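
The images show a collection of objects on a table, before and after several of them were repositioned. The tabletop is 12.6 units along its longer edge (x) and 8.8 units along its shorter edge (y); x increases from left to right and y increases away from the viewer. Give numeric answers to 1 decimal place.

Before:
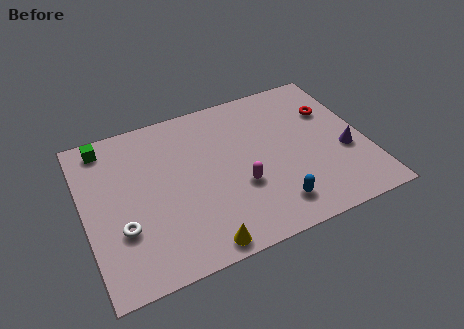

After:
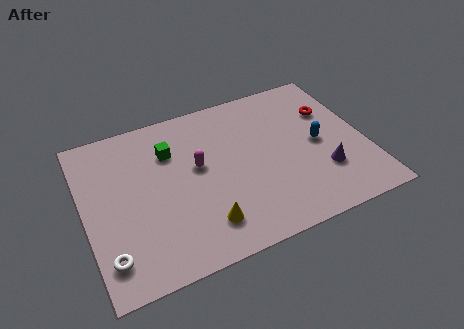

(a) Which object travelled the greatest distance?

the blue capsule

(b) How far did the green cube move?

3.1

The green cube was near (1.2, 7.7) before and (4.0, 6.3) after, so it travelled √(2.8² + 1.4²) ≈ 3.1 units.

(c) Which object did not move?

the red torus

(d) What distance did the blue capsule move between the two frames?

3.6

The blue capsule moved from about (8.1, 1.6) to (10.5, 4.3), a distance of √(2.4² + 2.7²) ≈ 3.6.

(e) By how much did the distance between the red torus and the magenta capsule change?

+1.0

The distance was about 5.3 in the first image and 6.3 in the second, so they moved 1.0 units further apart.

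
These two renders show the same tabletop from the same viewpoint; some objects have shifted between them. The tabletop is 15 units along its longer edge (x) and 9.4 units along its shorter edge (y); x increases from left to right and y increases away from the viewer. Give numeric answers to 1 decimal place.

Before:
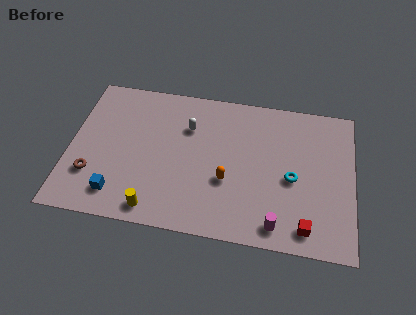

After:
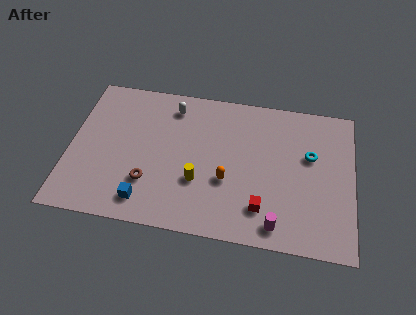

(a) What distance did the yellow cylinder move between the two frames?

3.0

From (4.7, 1.1) to (6.9, 3.2), the yellow cylinder covered √(2.2² + 2.1²) ≈ 3.0 units.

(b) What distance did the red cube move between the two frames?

2.4

The red cube was near (12.6, 1.3) before and (10.3, 2.1) after, so it travelled √(2.3² + 0.8²) ≈ 2.4 units.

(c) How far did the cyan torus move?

1.8

The cyan torus moved from about (11.8, 4.2) to (12.7, 5.8), a distance of √(0.9² + 1.6²) ≈ 1.8.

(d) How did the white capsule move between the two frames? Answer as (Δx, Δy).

(-0.9, 1.2)

The white capsule was at about (6.2, 6.6) and moved to about (5.3, 7.8).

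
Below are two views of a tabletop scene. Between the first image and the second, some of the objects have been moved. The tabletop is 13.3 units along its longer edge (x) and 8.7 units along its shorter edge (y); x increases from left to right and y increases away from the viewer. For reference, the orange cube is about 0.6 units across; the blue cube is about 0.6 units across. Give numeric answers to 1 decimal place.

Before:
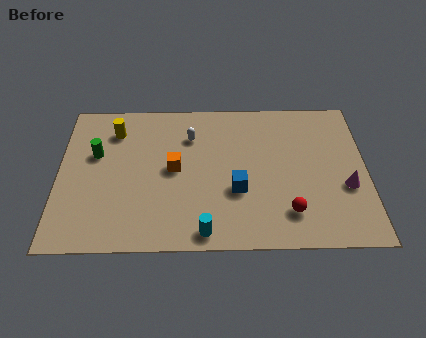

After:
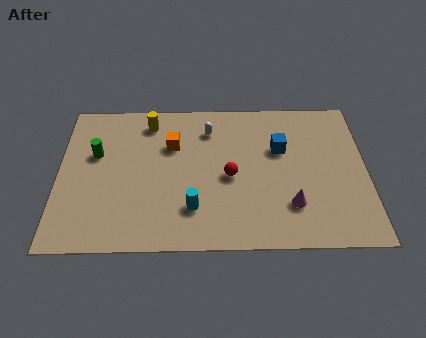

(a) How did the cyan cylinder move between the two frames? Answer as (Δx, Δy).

(-0.5, 1.3)

From the two frames, the cyan cylinder sits at roughly (6.3, 0.9) before and (5.8, 2.2) after.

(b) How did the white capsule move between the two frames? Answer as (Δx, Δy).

(0.8, 0.4)

The white capsule was at about (5.7, 6.4) and moved to about (6.5, 6.8).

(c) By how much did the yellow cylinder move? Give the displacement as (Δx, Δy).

(1.5, 0.5)

From the two frames, the yellow cylinder sits at roughly (2.4, 6.8) before and (3.9, 7.3) after.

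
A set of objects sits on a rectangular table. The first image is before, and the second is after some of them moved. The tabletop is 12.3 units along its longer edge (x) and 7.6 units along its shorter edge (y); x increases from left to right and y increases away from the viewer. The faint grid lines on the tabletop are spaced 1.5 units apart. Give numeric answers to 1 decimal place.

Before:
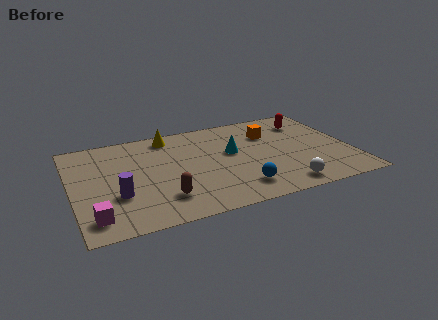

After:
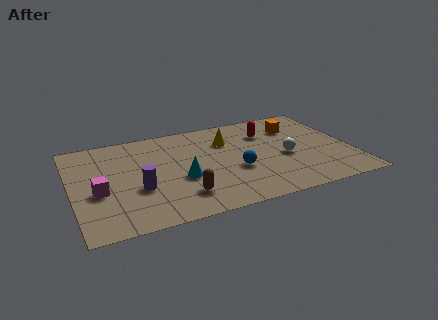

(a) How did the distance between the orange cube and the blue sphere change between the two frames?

-0.3

Before: roughly 4.3 units apart; after: 4.0. That's 0.3 units closer together.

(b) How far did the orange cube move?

1.2

The orange cube was near (8.9, 5.4) before and (10.1, 5.6) after, so it travelled √(1.2² + 0.2²) ≈ 1.2 units.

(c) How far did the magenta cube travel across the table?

1.8

The magenta cube moved from about (0.8, 1.3) to (1.1, 3.1), a distance of √(0.3² + 1.8²) ≈ 1.8.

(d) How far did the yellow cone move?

2.8

The yellow cone was near (4.5, 6.6) before and (7.0, 5.4) after, so it travelled √(2.5² + 1.2²) ≈ 2.8 units.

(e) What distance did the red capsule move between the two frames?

1.9

The red capsule was near (10.7, 5.9) before and (8.8, 5.5) after, so it travelled √(1.9² + 0.4²) ≈ 1.9 units.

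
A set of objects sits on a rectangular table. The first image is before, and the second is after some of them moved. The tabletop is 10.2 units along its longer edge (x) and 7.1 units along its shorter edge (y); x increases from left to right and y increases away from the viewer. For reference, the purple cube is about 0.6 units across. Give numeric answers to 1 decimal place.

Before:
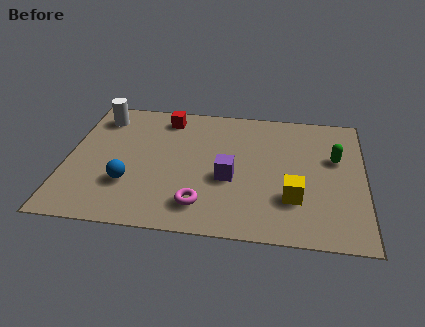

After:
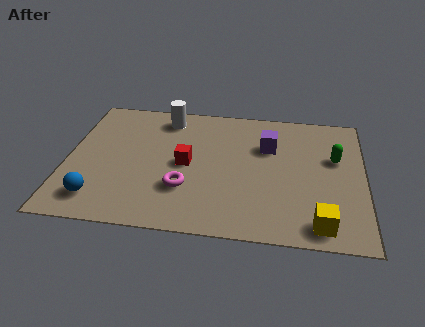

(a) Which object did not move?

the green capsule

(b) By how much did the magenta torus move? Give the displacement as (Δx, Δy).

(-0.6, 0.8)

The magenta torus started near (4.7, 1.4) and ended near (4.1, 2.2).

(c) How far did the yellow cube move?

1.5

From (7.8, 2.1) to (8.7, 0.9), the yellow cube covered √(0.9² + 1.2²) ≈ 1.5 units.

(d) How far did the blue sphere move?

1.3

The blue sphere moved from about (2.2, 2.2) to (1.2, 1.3), a distance of √(1.0² + 0.9²) ≈ 1.3.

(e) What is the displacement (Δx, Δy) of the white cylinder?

(2.3, 0.2)

The white cylinder was at about (1.0, 5.8) and moved to about (3.3, 6.0).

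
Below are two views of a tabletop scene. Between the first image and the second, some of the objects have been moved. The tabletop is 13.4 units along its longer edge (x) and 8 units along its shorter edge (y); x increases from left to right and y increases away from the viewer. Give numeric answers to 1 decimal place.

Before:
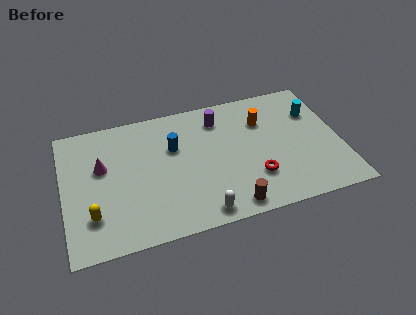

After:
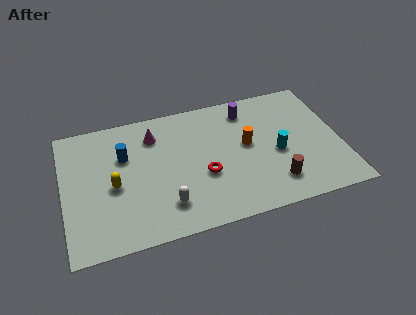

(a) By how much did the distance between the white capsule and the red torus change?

-0.7

Before: roughly 3.0 units apart; after: 2.3. That's 0.7 units closer together.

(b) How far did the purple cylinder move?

1.4

The purple cylinder moved from about (7.7, 6.4) to (9.1, 6.6), a distance of √(1.4² + 0.2²) ≈ 1.4.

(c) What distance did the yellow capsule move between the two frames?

1.9

From (1.3, 2.1) to (2.4, 3.6), the yellow capsule covered √(1.1² + 1.5²) ≈ 1.9 units.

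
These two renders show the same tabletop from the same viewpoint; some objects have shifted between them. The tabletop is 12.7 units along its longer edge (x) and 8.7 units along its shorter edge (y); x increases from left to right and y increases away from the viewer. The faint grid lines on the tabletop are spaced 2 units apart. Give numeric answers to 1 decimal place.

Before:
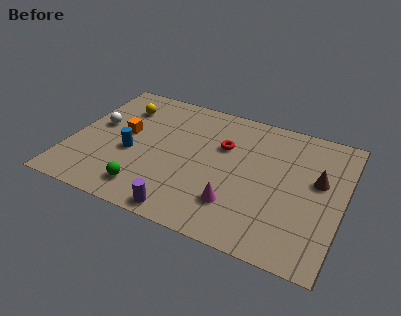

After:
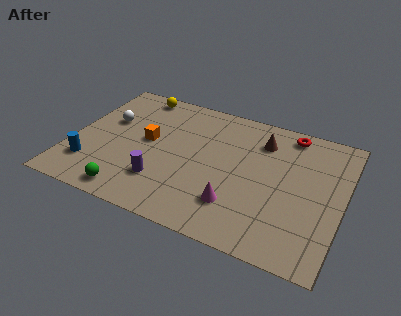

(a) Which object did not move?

the magenta cone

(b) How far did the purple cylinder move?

2.0

The purple cylinder was near (5.8, 0.8) before and (4.5, 2.3) after, so it travelled √(1.3² + 1.5²) ≈ 2.0 units.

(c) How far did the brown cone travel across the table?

3.2

The brown cone moved from about (11.5, 5.1) to (8.7, 6.7), a distance of √(2.8² + 1.6²) ≈ 3.2.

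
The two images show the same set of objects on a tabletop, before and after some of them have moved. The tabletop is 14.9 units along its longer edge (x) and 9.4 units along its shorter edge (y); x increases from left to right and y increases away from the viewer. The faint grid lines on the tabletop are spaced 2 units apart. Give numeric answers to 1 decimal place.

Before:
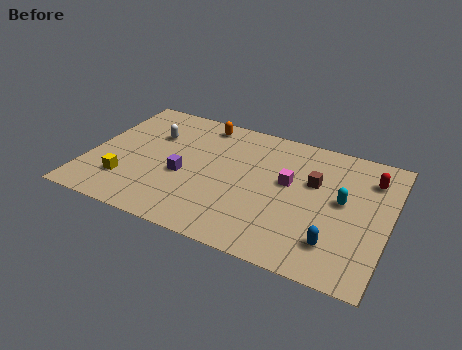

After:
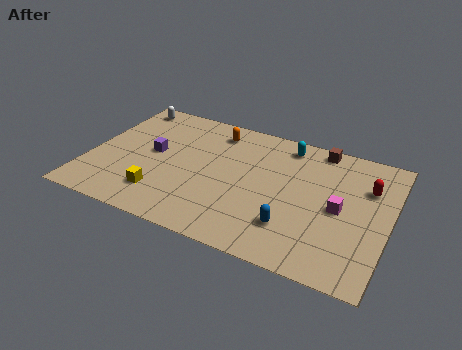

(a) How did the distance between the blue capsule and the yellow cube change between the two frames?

-3.9

Before: roughly 10.4 units apart; after: 6.5. That's 3.9 units closer together.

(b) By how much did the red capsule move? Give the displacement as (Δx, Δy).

(-0.1, -0.7)

The red capsule started near (13.8, 7.2) and ended near (13.7, 6.5).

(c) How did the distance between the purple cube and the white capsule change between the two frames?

+0.7

The distance was about 3.1 in the first image and 3.8 in the second, so they moved 0.7 units further apart.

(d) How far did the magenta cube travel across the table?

2.8

From (9.9, 5.4) to (12.5, 4.5), the magenta cube covered √(2.6² + 0.9²) ≈ 2.8 units.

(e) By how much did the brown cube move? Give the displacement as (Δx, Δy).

(0.0, 2.6)

The brown cube started near (11.1, 5.9) and ended near (11.1, 8.5).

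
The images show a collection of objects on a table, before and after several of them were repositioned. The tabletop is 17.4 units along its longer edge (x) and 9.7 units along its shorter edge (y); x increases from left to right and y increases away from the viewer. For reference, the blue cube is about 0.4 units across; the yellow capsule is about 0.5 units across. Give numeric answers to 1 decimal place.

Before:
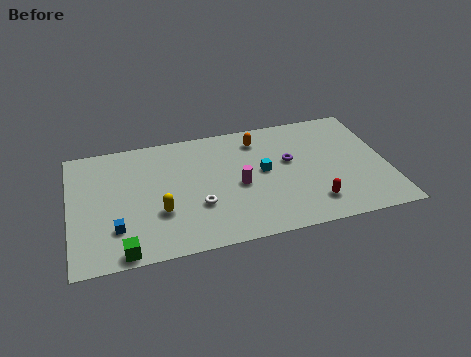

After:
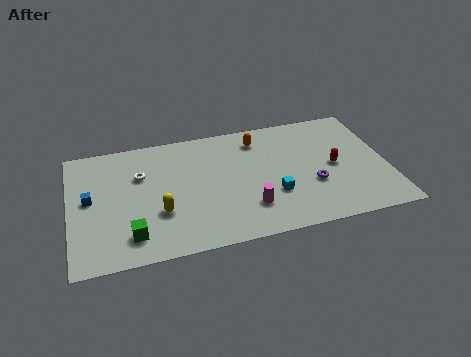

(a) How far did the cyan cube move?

2.0

The cyan cube was near (10.6, 5.2) before and (11.0, 3.2) after, so it travelled √(0.4² + 2.0²) ≈ 2.0 units.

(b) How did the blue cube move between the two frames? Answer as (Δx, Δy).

(-1.3, 2.6)

From the two frames, the blue cube sits at roughly (2.4, 2.6) before and (1.1, 5.2) after.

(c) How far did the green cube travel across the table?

1.2

The green cube moved from about (2.7, 0.8) to (3.2, 1.9), a distance of √(0.5² + 1.1²) ≈ 1.2.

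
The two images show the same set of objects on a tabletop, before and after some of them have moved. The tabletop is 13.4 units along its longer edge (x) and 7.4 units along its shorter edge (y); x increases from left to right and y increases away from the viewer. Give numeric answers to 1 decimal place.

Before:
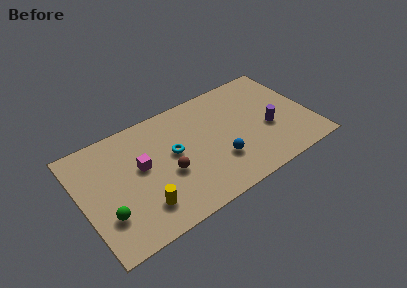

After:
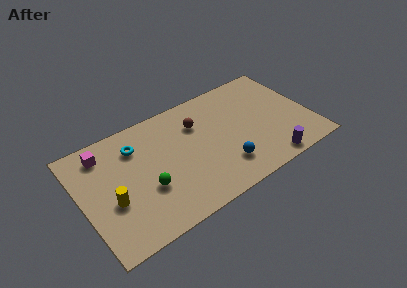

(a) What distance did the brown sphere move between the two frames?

3.1

The brown sphere moved from about (4.9, 3.0) to (7.0, 5.3), a distance of √(2.1² + 2.3²) ≈ 3.1.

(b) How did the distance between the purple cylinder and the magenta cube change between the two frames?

+2.9

They were about 7.5 units apart before and 10.4 after — 2.9 units further apart.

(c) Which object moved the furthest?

the brown sphere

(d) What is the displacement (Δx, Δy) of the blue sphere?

(0.2, -0.5)

From the two frames, the blue sphere sits at roughly (7.8, 2.3) before and (8.0, 1.8) after.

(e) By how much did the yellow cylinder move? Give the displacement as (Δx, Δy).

(-1.6, 1.2)

The yellow cylinder started near (3.2, 1.7) and ended near (1.6, 2.9).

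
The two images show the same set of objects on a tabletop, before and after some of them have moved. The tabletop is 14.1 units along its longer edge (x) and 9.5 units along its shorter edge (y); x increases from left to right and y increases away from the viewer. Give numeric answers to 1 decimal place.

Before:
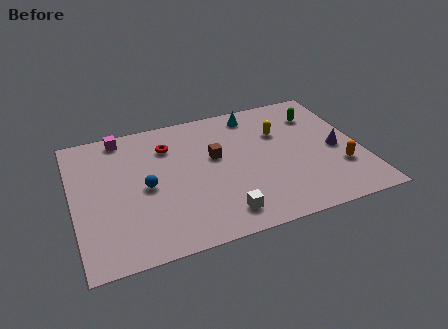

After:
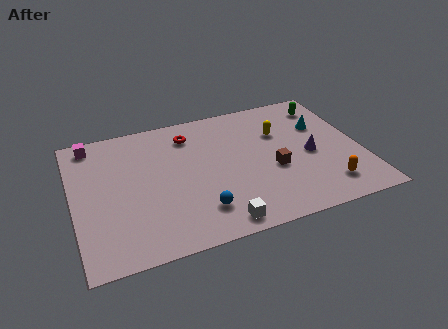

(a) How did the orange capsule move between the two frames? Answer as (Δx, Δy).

(-0.8, -1.1)

The orange capsule was at about (12.9, 2.9) and moved to about (12.1, 1.8).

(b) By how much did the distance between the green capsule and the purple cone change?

+0.7

They were about 3.0 units apart before and 3.7 after — 0.7 units further apart.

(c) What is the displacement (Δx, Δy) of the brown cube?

(2.7, -1.8)

The brown cube started near (7.0, 5.6) and ended near (9.7, 3.8).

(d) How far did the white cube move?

0.5

The white cube moved from about (6.9, 1.5) to (6.7, 1.0), a distance of √(0.2² + 0.5²) ≈ 0.5.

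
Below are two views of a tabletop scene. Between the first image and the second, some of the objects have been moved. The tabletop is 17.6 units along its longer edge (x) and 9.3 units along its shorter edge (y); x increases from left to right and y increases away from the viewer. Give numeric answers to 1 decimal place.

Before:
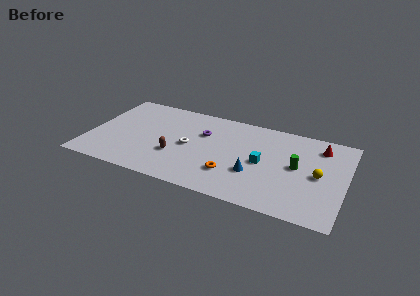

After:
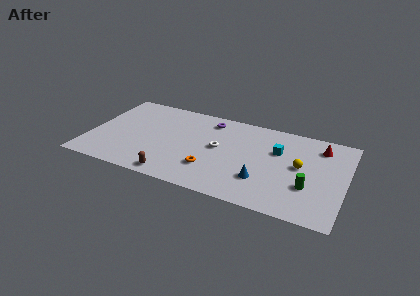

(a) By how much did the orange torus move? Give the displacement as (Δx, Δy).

(-1.4, 0.0)

The orange torus was at about (10.0, 2.6) and moved to about (8.6, 2.6).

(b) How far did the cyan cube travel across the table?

1.8

The cyan cube moved from about (12.0, 4.5) to (12.9, 6.1), a distance of √(0.9² + 1.6²) ≈ 1.8.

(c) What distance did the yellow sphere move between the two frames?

1.4

The yellow sphere moved from about (15.8, 4.5) to (14.5, 5.0), a distance of √(1.3² + 0.5²) ≈ 1.4.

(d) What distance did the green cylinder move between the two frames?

2.0

The green cylinder moved from about (14.3, 4.9) to (15.2, 3.1), a distance of √(0.9² + 1.8²) ≈ 2.0.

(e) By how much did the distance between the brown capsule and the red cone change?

+1.0

They were about 10.5 units apart before and 11.5 after — 1.0 units further apart.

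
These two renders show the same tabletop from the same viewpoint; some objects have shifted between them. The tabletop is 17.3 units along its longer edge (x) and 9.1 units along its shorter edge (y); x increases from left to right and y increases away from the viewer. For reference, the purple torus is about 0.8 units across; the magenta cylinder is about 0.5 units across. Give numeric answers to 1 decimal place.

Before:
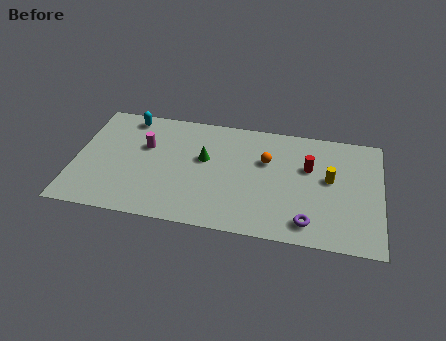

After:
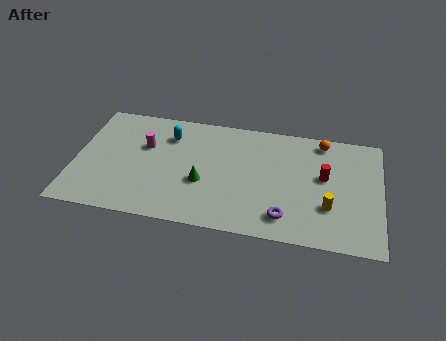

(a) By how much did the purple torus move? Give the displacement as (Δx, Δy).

(-1.3, 0.2)

From the two frames, the purple torus sits at roughly (13.3, 1.5) before and (12.0, 1.7) after.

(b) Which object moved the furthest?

the orange sphere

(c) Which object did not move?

the magenta cylinder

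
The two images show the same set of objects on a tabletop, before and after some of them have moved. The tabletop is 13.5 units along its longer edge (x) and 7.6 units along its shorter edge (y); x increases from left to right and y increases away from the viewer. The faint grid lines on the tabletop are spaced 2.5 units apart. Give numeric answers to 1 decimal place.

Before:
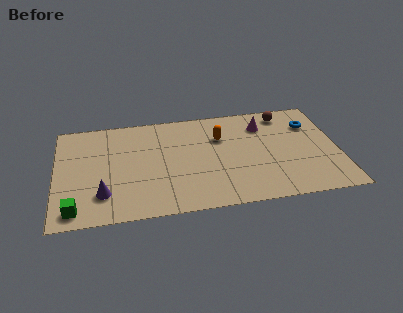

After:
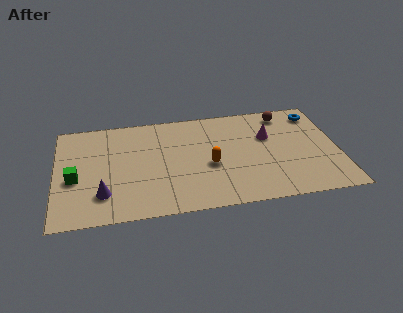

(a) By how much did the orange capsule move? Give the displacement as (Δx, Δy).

(-0.6, -2.0)

The orange capsule was at about (7.9, 5.2) and moved to about (7.3, 3.2).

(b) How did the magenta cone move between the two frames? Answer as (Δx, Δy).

(0.2, -0.9)

The magenta cone was at about (10.0, 5.8) and moved to about (10.2, 4.9).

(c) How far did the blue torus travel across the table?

0.9

From (12.3, 5.5) to (12.6, 6.3), the blue torus covered √(0.3² + 0.8²) ≈ 0.9 units.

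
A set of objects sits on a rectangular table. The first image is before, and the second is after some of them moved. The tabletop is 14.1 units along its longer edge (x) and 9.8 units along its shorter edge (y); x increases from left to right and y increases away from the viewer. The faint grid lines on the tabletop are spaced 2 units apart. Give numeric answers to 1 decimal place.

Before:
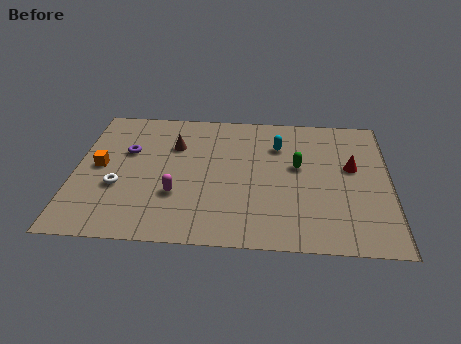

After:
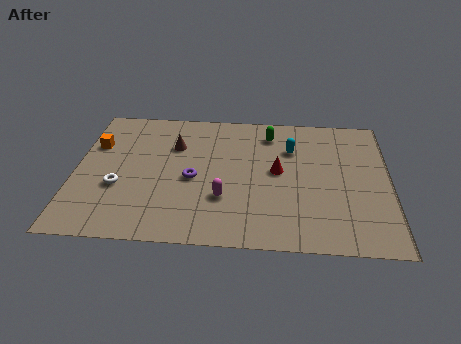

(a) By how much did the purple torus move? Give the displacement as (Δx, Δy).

(3.0, -1.8)

From the two frames, the purple torus sits at roughly (2.3, 6.2) before and (5.3, 4.4) after.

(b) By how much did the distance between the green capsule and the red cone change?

+0.4

Before: roughly 2.4 units apart; after: 2.8. That's 0.4 units further apart.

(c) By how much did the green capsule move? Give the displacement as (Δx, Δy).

(-1.3, 2.4)

From the two frames, the green capsule sits at roughly (10.0, 5.6) before and (8.7, 8.0) after.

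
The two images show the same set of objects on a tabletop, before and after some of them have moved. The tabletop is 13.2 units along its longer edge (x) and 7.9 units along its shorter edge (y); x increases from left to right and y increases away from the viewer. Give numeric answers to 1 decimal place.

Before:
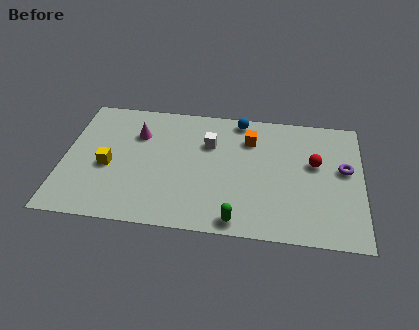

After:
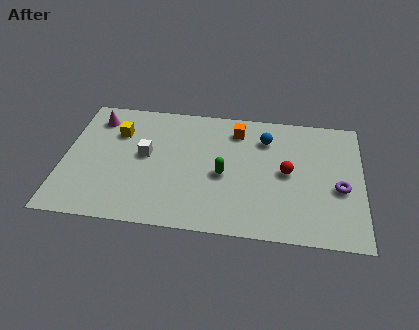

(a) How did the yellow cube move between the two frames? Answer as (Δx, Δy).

(0.3, 2.2)

From the two frames, the yellow cube sits at roughly (2.0, 3.4) before and (2.3, 5.6) after.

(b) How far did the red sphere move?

1.4

From (11.1, 4.7) to (9.9, 4.0), the red sphere covered √(1.2² + 0.7²) ≈ 1.4 units.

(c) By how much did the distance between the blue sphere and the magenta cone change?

+2.9

They were about 4.7 units apart before and 7.6 after — 2.9 units further apart.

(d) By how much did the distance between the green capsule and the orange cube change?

-2.2

Before: roughly 5.1 units apart; after: 2.9. That's 2.2 units closer together.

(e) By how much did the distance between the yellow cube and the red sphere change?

-1.4

Before: roughly 9.2 units apart; after: 7.8. That's 1.4 units closer together.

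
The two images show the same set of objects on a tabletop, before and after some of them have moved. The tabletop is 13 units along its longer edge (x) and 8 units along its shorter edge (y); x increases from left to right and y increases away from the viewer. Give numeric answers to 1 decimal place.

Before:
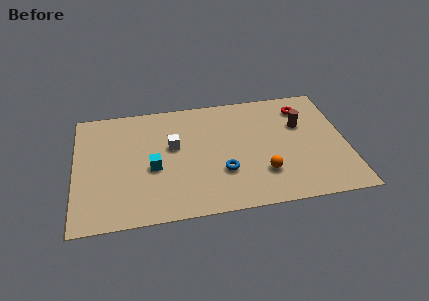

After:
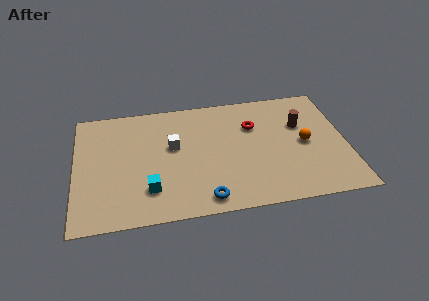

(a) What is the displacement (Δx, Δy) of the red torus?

(-2.5, -0.9)

The red torus was at about (11.1, 6.4) and moved to about (8.6, 5.5).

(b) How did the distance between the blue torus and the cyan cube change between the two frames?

-0.6

Before: roughly 3.4 units apart; after: 2.8. That's 0.6 units closer together.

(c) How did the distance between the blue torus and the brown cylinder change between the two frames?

+1.7

Before: roughly 4.7 units apart; after: 6.4. That's 1.7 units further apart.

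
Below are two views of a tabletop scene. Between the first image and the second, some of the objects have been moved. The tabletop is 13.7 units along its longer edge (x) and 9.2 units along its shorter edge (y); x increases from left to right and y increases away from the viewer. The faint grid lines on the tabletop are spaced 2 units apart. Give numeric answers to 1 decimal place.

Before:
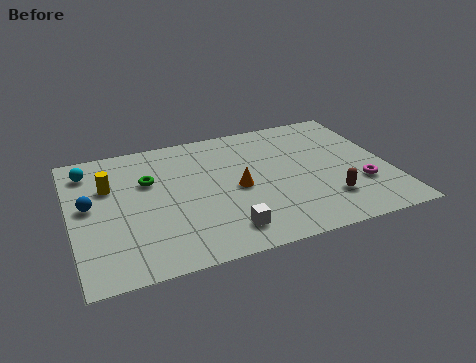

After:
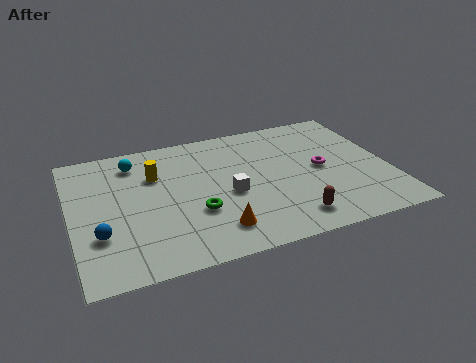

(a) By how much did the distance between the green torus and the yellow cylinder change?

+1.7

Before: roughly 1.7 units apart; after: 3.4. That's 1.7 units further apart.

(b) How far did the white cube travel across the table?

2.4

The white cube was near (6.3, 1.6) before and (6.7, 4.0) after, so it travelled √(0.4² + 2.4²) ≈ 2.4 units.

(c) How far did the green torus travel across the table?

3.3

The green torus moved from about (3.4, 6.0) to (5.2, 3.2), a distance of √(1.8² + 2.8²) ≈ 3.3.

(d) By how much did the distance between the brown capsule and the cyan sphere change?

-2.6

They were about 11.2 units apart before and 8.6 after — 2.6 units closer together.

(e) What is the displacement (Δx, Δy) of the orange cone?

(-1.2, -2.5)

From the two frames, the orange cone sits at roughly (7.1, 4.3) before and (5.9, 1.8) after.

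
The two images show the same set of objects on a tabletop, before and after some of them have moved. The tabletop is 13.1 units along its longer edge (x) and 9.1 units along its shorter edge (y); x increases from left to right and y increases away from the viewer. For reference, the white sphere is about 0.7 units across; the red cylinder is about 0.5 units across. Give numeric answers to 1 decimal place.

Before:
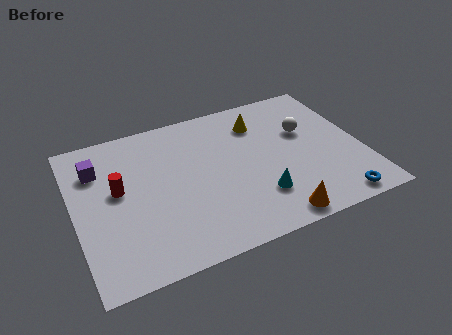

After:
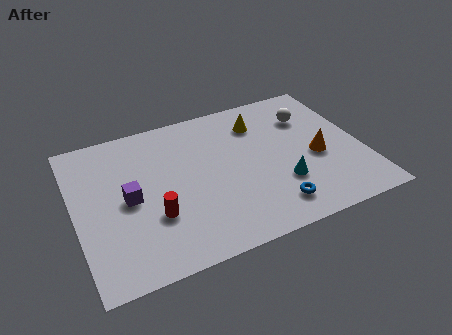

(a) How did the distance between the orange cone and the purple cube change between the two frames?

-0.8

They were about 9.4 units apart before and 8.6 after — 0.8 units closer together.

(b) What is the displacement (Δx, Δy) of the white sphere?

(0.3, 0.9)

The white sphere started near (10.7, 5.7) and ended near (11.0, 6.6).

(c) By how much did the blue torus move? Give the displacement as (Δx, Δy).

(-2.8, 0.7)

The blue torus started near (11.4, 0.9) and ended near (8.6, 1.6).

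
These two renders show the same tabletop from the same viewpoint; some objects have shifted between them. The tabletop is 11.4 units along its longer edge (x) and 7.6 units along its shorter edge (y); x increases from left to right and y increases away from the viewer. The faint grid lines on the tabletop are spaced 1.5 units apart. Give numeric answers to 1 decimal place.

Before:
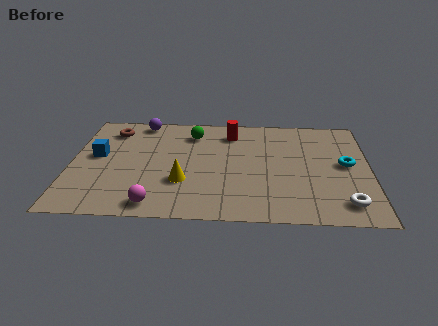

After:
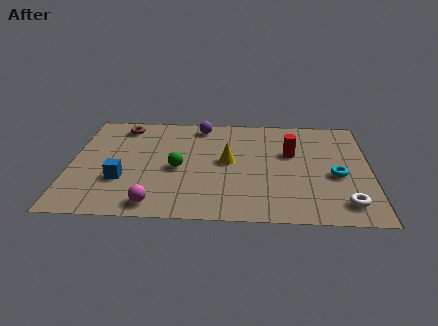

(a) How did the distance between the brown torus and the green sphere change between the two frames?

+0.6

They were about 3.1 units apart before and 3.7 after — 0.6 units further apart.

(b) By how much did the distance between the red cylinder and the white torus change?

-2.5

The distance was about 6.4 in the first image and 3.9 in the second, so they moved 2.5 units closer together.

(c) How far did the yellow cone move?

2.3

The yellow cone moved from about (4.3, 2.5) to (6.0, 4.0), a distance of √(1.7² + 1.5²) ≈ 2.3.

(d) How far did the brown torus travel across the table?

0.5

The brown torus moved from about (1.5, 6.1) to (1.9, 6.4), a distance of √(0.4² + 0.3²) ≈ 0.5.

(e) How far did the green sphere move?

2.6

From (4.6, 6.0) to (4.1, 3.4), the green sphere covered √(0.5² + 2.6²) ≈ 2.6 units.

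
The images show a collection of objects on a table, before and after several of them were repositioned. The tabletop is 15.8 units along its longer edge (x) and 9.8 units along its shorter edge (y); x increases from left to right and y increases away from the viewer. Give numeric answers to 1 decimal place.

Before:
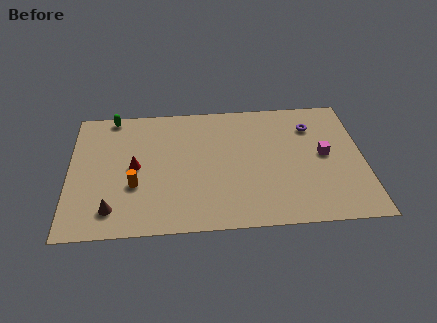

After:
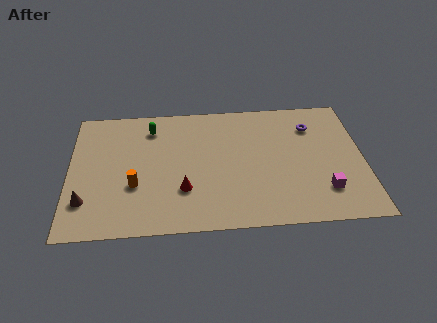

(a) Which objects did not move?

the orange cylinder and the purple torus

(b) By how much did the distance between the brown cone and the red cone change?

+1.9

The distance was about 3.3 in the first image and 5.2 in the second, so they moved 1.9 units further apart.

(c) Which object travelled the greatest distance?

the red cone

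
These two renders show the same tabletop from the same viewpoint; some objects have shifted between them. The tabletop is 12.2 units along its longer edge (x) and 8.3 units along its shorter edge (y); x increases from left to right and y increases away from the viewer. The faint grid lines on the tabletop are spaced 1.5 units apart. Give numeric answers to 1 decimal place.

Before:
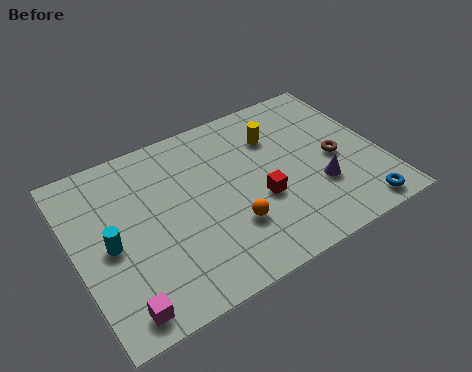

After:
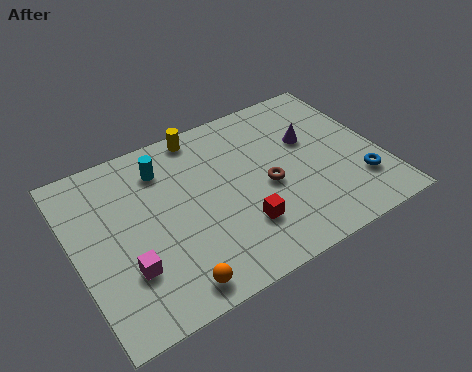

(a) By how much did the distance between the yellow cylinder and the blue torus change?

+2.0

The distance was about 5.7 in the first image and 7.7 in the second, so they moved 2.0 units further apart.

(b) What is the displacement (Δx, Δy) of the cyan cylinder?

(2.5, 2.6)

The cyan cylinder was at about (1.3, 3.9) and moved to about (3.8, 6.5).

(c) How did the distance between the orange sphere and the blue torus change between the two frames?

+2.7

They were about 5.2 units apart before and 7.9 after — 2.7 units further apart.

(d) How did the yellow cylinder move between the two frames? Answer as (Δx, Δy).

(-2.8, 1.5)

From the two frames, the yellow cylinder sits at roughly (8.3, 6.0) before and (5.5, 7.5) after.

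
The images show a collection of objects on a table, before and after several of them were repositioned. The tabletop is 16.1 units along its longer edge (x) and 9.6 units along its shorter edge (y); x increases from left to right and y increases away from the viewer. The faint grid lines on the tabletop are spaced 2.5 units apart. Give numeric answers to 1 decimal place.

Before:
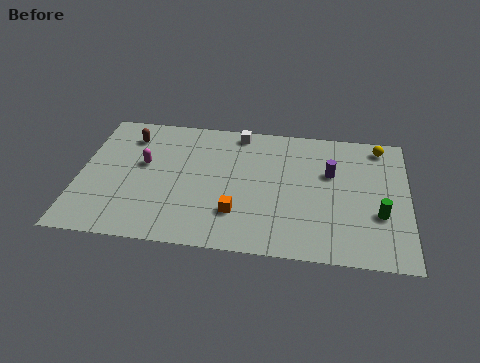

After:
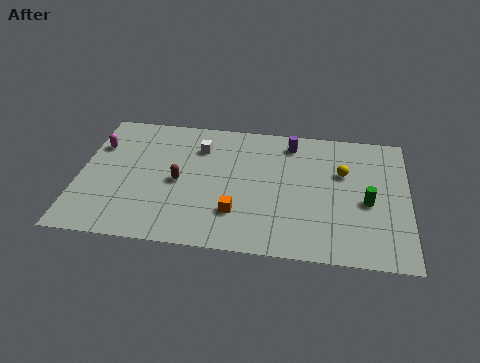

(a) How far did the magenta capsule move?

2.5

From (3.1, 5.6) to (0.8, 6.7), the magenta capsule covered √(2.3² + 1.1²) ≈ 2.5 units.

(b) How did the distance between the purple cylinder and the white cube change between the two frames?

-0.6

Before: roughly 5.2 units apart; after: 4.6. That's 0.6 units closer together.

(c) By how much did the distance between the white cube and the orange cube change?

-1.0

The distance was about 6.0 in the first image and 5.0 in the second, so they moved 1.0 units closer together.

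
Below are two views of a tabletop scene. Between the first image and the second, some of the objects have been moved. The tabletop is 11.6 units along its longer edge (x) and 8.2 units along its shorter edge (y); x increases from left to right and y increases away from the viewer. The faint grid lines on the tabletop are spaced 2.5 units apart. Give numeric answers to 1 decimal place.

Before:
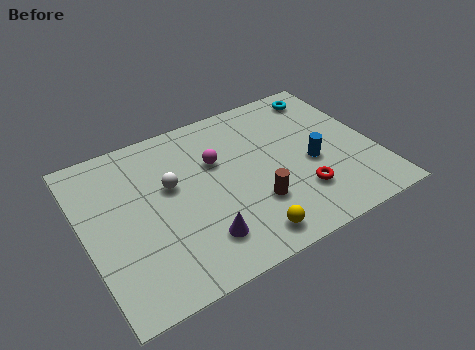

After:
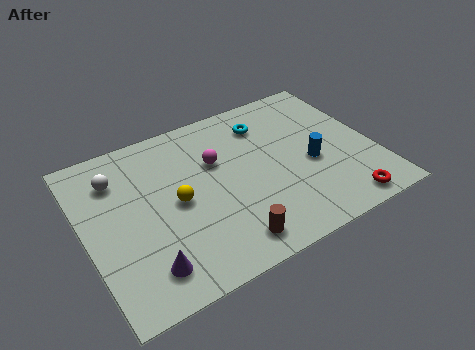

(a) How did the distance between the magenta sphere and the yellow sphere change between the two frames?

-2.0

They were about 4.2 units apart before and 2.2 after — 2.0 units closer together.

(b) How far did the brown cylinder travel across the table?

1.8

From (6.5, 2.5) to (5.2, 1.2), the brown cylinder covered √(1.3² + 1.3²) ≈ 1.8 units.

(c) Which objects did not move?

the blue cylinder and the magenta sphere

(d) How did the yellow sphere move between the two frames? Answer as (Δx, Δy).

(-2.3, 2.9)

The yellow sphere started near (5.9, 1.1) and ended near (3.6, 4.0).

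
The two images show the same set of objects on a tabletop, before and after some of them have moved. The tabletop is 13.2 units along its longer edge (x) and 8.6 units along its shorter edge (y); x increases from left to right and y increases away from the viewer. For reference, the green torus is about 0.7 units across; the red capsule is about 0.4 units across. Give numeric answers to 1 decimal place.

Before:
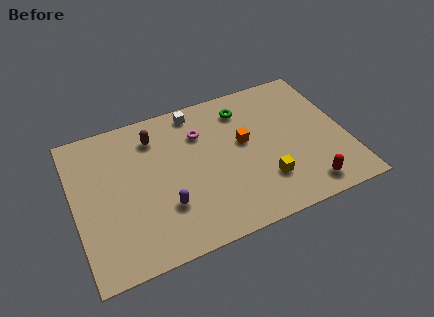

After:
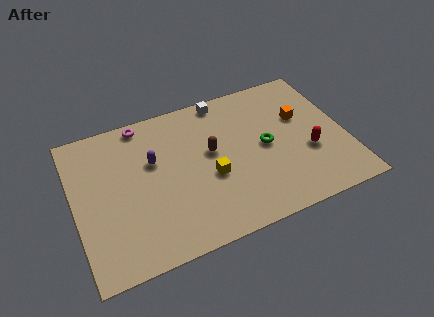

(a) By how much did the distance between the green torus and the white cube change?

+1.5

Before: roughly 2.4 units apart; after: 3.9. That's 1.5 units further apart.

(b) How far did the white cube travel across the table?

1.4

The white cube moved from about (6.2, 7.6) to (7.6, 7.8), a distance of √(1.4² + 0.2²) ≈ 1.4.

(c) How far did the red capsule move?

2.0

The red capsule was near (10.9, 1.2) before and (11.3, 3.2) after, so it travelled √(0.4² + 2.0²) ≈ 2.0 units.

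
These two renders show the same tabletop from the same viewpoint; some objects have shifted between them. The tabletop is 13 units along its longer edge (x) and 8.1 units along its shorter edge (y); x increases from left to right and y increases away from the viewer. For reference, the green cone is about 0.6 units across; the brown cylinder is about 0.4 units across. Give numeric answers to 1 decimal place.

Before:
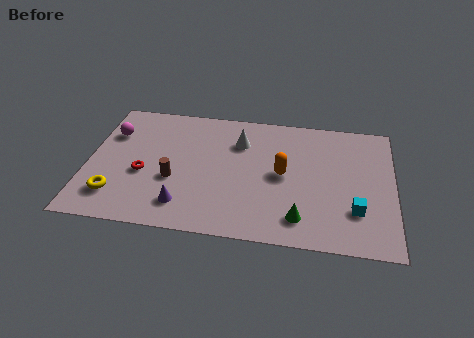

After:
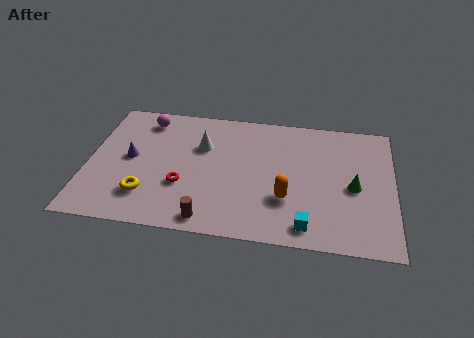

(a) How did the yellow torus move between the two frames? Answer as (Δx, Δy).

(1.3, 0.2)

The yellow torus started near (1.3, 1.8) and ended near (2.6, 2.0).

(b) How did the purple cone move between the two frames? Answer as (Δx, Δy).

(-2.4, 2.6)

From the two frames, the purple cone sits at roughly (4.2, 1.6) before and (1.8, 4.2) after.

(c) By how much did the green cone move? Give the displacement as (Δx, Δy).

(2.2, 2.2)

From the two frames, the green cone sits at roughly (9.1, 1.5) before and (11.3, 3.7) after.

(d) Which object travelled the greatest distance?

the purple cone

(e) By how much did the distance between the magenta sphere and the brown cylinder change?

+2.8

They were about 3.8 units apart before and 6.6 after — 2.8 units further apart.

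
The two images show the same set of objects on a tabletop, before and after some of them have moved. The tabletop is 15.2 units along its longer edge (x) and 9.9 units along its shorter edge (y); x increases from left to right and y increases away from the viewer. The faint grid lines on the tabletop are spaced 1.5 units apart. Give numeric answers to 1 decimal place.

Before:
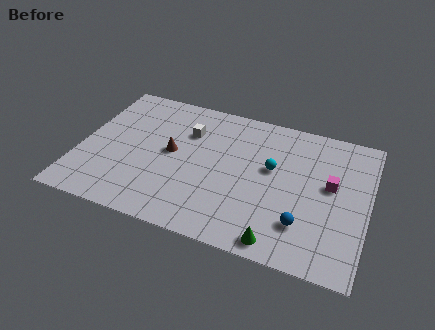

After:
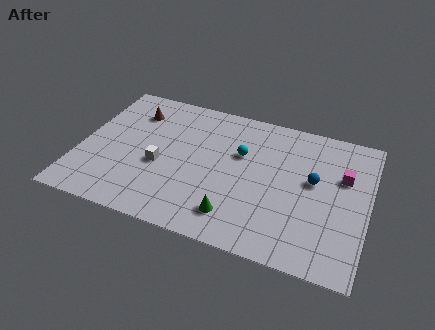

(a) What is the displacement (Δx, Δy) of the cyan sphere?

(-1.7, 0.5)

From the two frames, the cyan sphere sits at roughly (10.1, 5.8) before and (8.4, 6.3) after.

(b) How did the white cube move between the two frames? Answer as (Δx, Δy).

(-1.2, -2.9)

The white cube was at about (5.5, 7.0) and moved to about (4.3, 4.1).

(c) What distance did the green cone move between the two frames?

2.6

The green cone was near (10.9, 1.0) before and (8.5, 1.9) after, so it travelled √(2.4² + 0.9²) ≈ 2.6 units.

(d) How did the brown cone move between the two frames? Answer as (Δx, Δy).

(-2.3, 2.4)

The brown cone was at about (4.8, 5.2) and moved to about (2.5, 7.6).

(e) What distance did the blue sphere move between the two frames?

3.1

The blue sphere moved from about (12.0, 2.5) to (12.3, 5.6), a distance of √(0.3² + 3.1²) ≈ 3.1.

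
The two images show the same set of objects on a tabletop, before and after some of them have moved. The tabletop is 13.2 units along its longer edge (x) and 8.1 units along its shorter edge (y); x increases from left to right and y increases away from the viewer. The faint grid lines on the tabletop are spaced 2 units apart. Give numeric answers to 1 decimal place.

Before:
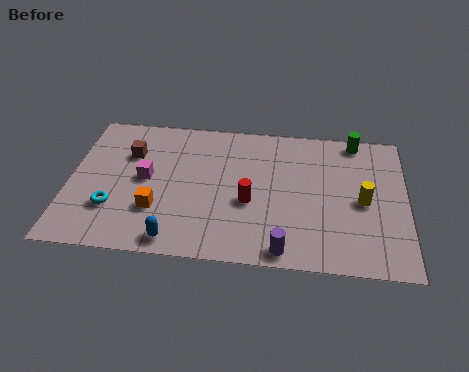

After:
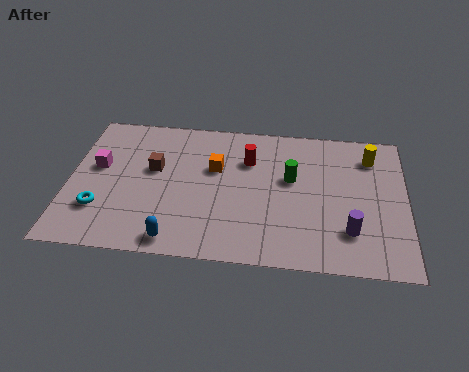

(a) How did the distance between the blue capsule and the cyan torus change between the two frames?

+0.4

Before: roughly 2.9 units apart; after: 3.3. That's 0.4 units further apart.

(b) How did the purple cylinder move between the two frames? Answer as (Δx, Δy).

(2.5, 1.3)

The purple cylinder started near (8.5, 0.8) and ended near (11.0, 2.1).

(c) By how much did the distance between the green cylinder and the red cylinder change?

-3.8

Before: roughly 5.7 units apart; after: 1.9. That's 3.8 units closer together.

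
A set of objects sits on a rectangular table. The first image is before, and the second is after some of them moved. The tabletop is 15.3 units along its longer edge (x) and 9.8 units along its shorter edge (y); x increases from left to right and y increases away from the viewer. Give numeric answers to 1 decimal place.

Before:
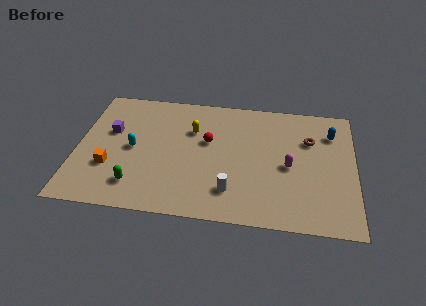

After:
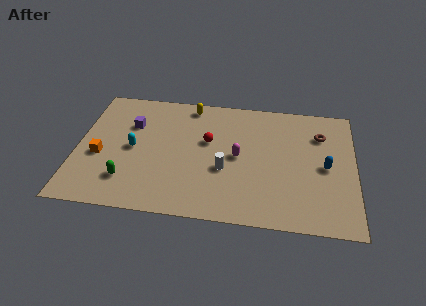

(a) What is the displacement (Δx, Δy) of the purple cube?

(1.1, 0.7)

The purple cube started near (1.8, 6.0) and ended near (2.9, 6.7).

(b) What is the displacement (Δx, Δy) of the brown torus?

(0.6, 0.5)

The brown torus started near (12.8, 6.7) and ended near (13.4, 7.2).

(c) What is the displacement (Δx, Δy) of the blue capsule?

(-0.3, -2.7)

The blue capsule was at about (14.0, 7.4) and moved to about (13.7, 4.7).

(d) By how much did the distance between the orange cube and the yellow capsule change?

+1.1

Before: roughly 5.6 units apart; after: 6.7. That's 1.1 units further apart.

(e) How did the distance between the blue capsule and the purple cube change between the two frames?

-1.3

The distance was about 12.3 in the first image and 11.0 in the second, so they moved 1.3 units closer together.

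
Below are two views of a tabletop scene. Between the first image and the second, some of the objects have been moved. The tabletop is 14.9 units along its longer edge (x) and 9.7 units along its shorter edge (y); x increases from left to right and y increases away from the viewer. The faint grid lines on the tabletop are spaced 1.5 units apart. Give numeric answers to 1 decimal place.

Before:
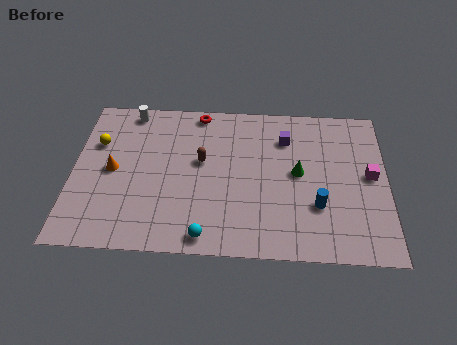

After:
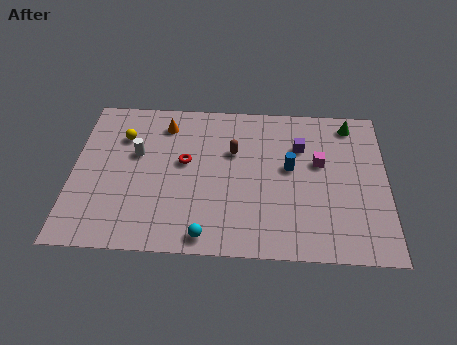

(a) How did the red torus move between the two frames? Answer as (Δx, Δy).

(-0.6, -3.3)

From the two frames, the red torus sits at roughly (5.9, 8.8) before and (5.3, 5.5) after.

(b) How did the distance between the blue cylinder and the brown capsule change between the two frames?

-3.2

Before: roughly 6.0 units apart; after: 2.8. That's 3.2 units closer together.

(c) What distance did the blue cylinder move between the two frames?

2.6

From (11.6, 3.1) to (10.3, 5.4), the blue cylinder covered √(1.3² + 2.3²) ≈ 2.6 units.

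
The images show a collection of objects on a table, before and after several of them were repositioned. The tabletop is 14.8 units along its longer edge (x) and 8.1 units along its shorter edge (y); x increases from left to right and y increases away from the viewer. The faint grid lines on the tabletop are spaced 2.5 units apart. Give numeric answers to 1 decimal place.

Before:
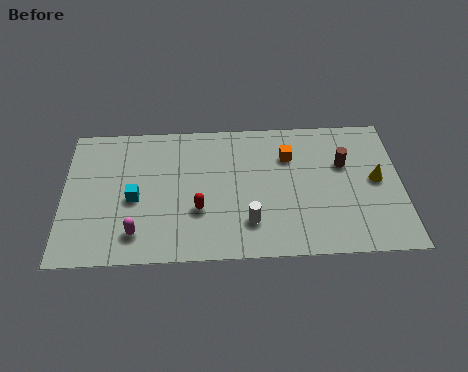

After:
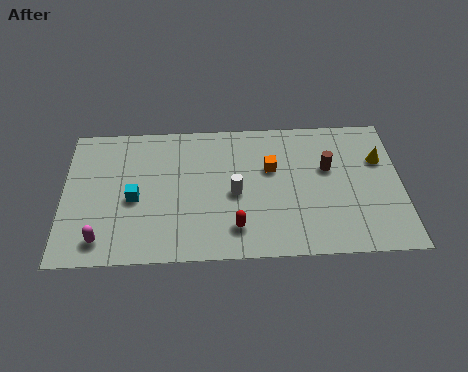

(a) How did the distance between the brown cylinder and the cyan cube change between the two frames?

-0.7

They were about 9.3 units apart before and 8.6 after — 0.7 units closer together.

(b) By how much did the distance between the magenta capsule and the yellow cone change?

+2.1

They were about 10.8 units apart before and 12.9 after — 2.1 units further apart.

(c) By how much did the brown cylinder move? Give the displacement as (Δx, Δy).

(-0.7, -0.2)

The brown cylinder was at about (12.3, 5.2) and moved to about (11.6, 5.0).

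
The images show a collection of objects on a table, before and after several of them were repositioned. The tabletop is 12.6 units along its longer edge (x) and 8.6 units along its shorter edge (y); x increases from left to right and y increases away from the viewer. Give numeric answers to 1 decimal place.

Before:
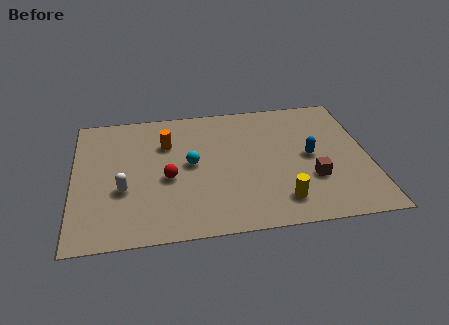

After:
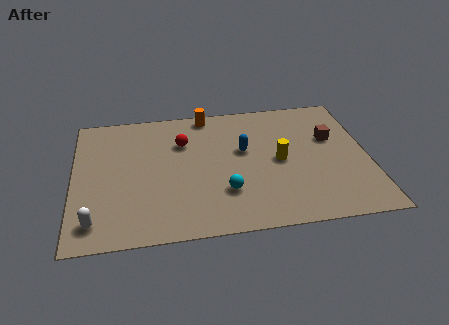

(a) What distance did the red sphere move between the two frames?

2.4

From (4.0, 3.7) to (4.7, 6.0), the red sphere covered √(0.7² + 2.3²) ≈ 2.4 units.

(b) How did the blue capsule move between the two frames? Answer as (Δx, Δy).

(-2.8, 0.8)

The blue capsule was at about (10.1, 4.3) and moved to about (7.3, 5.1).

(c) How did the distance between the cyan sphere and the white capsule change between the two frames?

+2.4

The distance was about 3.2 in the first image and 5.6 in the second, so they moved 2.4 units further apart.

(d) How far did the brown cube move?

2.8

The brown cube was near (10.1, 2.8) before and (11.1, 5.4) after, so it travelled √(1.0² + 2.6²) ≈ 2.8 units.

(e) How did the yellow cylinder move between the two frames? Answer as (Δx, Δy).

(0.1, 2.6)

The yellow cylinder was at about (8.7, 1.6) and moved to about (8.8, 4.2).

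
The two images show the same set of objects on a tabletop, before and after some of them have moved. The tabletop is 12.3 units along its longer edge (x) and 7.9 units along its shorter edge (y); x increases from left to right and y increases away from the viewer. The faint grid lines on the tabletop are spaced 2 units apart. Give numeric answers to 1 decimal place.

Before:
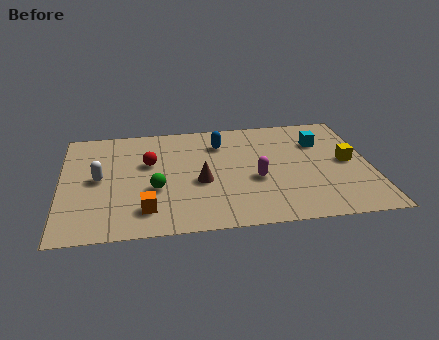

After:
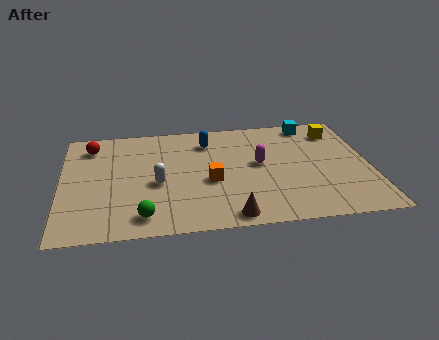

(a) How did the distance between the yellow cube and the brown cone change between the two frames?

+1.2

Before: roughly 5.9 units apart; after: 7.1. That's 1.2 units further apart.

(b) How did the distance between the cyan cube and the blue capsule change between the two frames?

+0.3

Before: roughly 4.0 units apart; after: 4.3. That's 0.3 units further apart.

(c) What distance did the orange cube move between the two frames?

3.1

The orange cube moved from about (3.3, 1.6) to (5.9, 3.3), a distance of √(2.6² + 1.7²) ≈ 3.1.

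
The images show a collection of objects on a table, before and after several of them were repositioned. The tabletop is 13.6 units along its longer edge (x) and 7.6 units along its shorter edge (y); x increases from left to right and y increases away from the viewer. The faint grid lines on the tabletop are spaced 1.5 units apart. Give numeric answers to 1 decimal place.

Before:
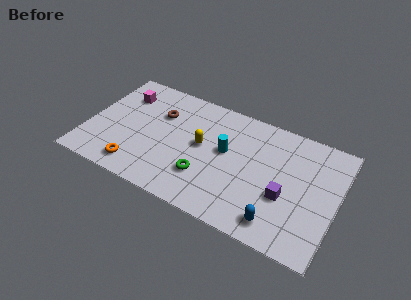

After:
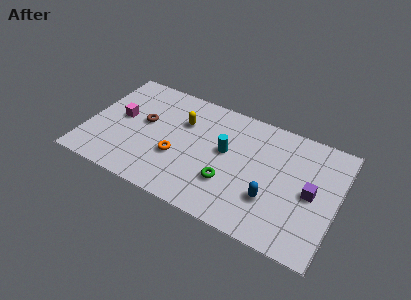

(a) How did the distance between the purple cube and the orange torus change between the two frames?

-0.8

Before: roughly 8.1 units apart; after: 7.3. That's 0.8 units closer together.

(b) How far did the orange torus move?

2.6

The orange torus moved from about (3.0, 1.2) to (5.0, 2.8), a distance of √(2.0² + 1.6²) ≈ 2.6.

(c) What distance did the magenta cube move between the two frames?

1.6

The magenta cube moved from about (1.6, 5.7) to (1.7, 4.1), a distance of √(0.1² + 1.6²) ≈ 1.6.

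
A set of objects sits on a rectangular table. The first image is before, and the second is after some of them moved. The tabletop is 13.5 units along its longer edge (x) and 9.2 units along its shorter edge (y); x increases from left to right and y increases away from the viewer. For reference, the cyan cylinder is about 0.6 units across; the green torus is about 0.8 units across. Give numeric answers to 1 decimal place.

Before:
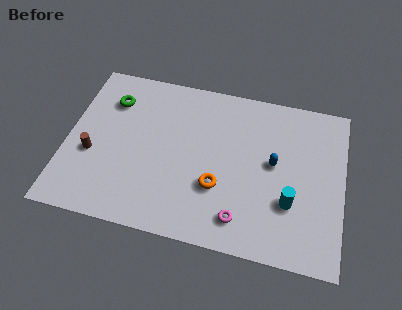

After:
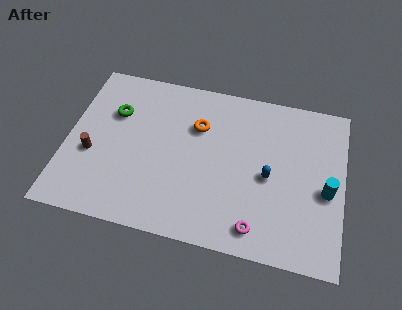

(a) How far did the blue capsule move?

0.8

The blue capsule moved from about (10.1, 5.0) to (9.9, 4.2), a distance of √(0.2² + 0.8²) ≈ 0.8.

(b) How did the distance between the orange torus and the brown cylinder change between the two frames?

-0.5

They were about 6.2 units apart before and 5.7 after — 0.5 units closer together.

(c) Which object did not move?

the brown cylinder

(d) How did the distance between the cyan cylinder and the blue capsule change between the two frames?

+0.6

They were about 2.2 units apart before and 2.8 after — 0.6 units further apart.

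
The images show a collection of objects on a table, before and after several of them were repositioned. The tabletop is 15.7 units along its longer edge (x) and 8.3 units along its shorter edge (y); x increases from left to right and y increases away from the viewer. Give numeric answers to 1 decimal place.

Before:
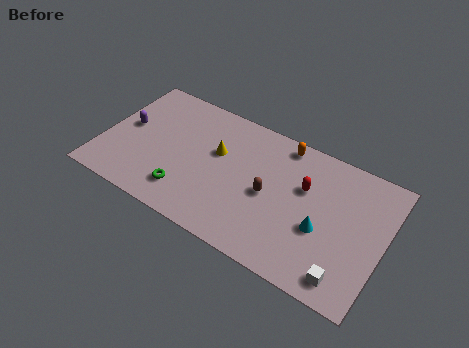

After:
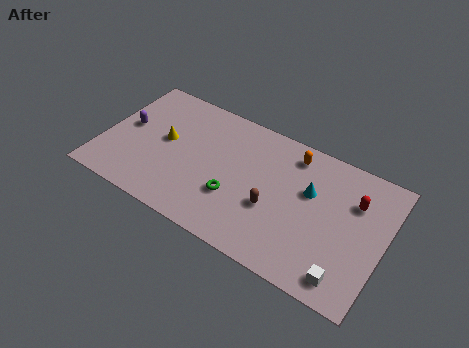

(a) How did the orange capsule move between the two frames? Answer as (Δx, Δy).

(0.6, -0.4)

The orange capsule was at about (9.7, 7.4) and moved to about (10.3, 7.0).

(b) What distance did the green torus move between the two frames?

2.8

The green torus was near (5.0, 1.8) before and (7.6, 2.8) after, so it travelled √(2.6² + 1.0²) ≈ 2.8 units.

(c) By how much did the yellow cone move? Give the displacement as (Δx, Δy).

(-2.9, -0.6)

The yellow cone started near (6.3, 5.1) and ended near (3.4, 4.5).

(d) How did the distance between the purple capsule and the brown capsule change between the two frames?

+0.4

The distance was about 8.2 in the first image and 8.6 in the second, so they moved 0.4 units further apart.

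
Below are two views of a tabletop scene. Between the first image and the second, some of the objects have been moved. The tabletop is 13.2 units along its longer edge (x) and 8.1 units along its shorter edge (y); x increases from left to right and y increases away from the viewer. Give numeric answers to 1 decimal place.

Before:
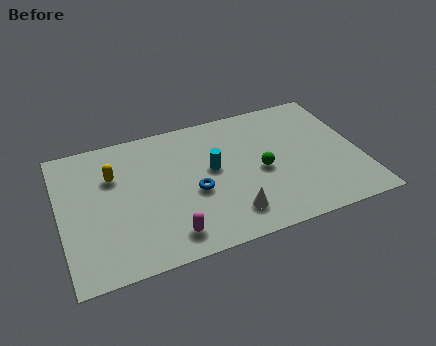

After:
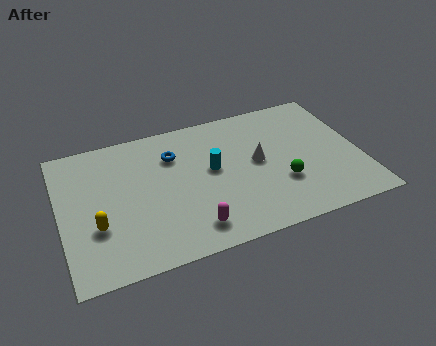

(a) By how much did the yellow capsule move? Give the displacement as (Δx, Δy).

(-0.9, -2.7)

The yellow capsule was at about (2.4, 5.5) and moved to about (1.5, 2.8).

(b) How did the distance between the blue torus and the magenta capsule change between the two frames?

+2.0

The distance was about 2.5 in the first image and 4.5 in the second, so they moved 2.0 units further apart.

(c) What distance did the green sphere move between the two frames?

1.3

The green sphere was near (8.8, 3.7) before and (9.6, 2.7) after, so it travelled √(0.8² + 1.0²) ≈ 1.3 units.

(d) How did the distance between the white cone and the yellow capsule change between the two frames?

+1.2

The distance was about 6.2 in the first image and 7.4 in the second, so they moved 1.2 units further apart.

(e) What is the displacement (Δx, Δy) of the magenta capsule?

(1.0, 0.1)

From the two frames, the magenta capsule sits at roughly (4.5, 1.3) before and (5.5, 1.4) after.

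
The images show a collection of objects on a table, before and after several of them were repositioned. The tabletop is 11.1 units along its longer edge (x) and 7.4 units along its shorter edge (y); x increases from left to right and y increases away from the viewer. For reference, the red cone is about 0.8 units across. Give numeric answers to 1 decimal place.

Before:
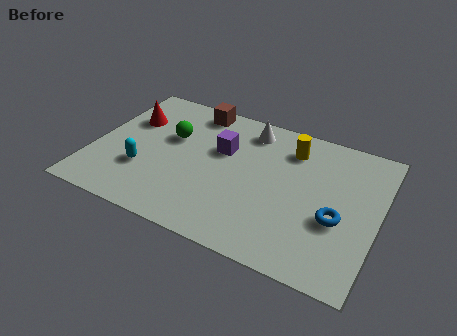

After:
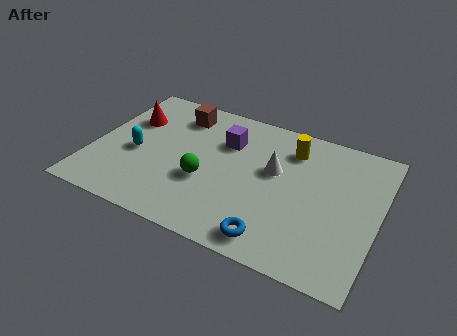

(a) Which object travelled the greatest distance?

the blue torus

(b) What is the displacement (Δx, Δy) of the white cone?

(1.2, -1.8)

From the two frames, the white cone sits at roughly (5.8, 6.2) before and (7.0, 4.4) after.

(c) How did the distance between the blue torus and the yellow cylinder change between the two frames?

+1.2

They were about 3.6 units apart before and 4.8 after — 1.2 units further apart.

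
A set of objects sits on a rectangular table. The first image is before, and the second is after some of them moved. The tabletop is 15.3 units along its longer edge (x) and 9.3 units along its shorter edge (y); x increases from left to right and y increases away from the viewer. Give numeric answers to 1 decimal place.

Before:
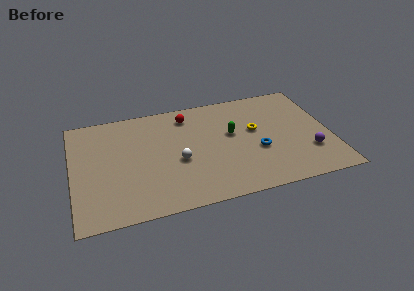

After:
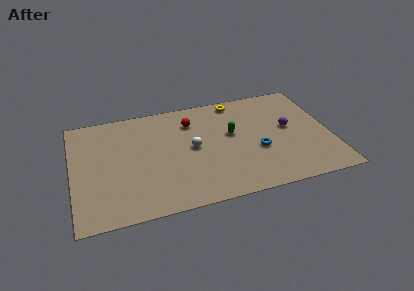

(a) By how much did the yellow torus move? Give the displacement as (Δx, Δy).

(-0.9, 2.9)

From the two frames, the yellow torus sits at roughly (10.9, 5.4) before and (10.0, 8.3) after.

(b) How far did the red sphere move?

0.6

The red sphere moved from about (7.0, 7.7) to (7.2, 7.1), a distance of √(0.2² + 0.6²) ≈ 0.6.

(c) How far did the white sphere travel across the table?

1.3

The white sphere was near (6.2, 3.9) before and (7.1, 4.8) after, so it travelled √(0.9² + 0.9²) ≈ 1.3 units.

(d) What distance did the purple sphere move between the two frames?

2.6

The purple sphere was near (13.9, 2.7) before and (12.9, 5.1) after, so it travelled √(1.0² + 2.4²) ≈ 2.6 units.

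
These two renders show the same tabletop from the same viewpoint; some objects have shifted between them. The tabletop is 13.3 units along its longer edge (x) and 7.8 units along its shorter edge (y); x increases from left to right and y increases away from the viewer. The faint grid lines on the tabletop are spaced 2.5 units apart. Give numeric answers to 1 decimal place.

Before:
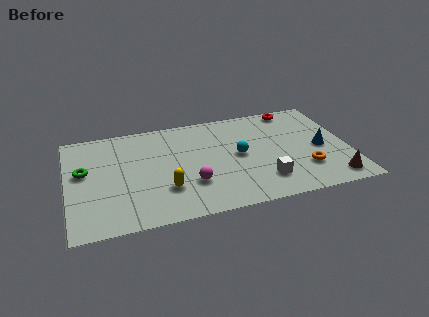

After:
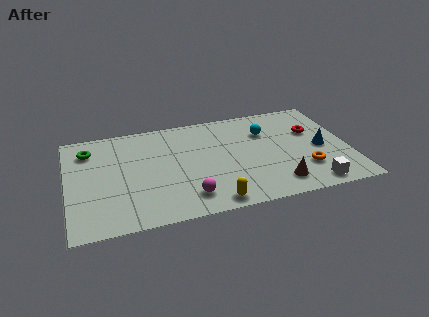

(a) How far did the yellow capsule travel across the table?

2.6

From (4.5, 2.3) to (6.6, 0.8), the yellow capsule covered √(2.1² + 1.5²) ≈ 2.6 units.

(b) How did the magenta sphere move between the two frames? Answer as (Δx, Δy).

(-0.2, -0.9)

The magenta sphere started near (5.7, 2.4) and ended near (5.5, 1.5).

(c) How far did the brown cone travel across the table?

2.6

From (12.3, 1.1) to (9.7, 1.4), the brown cone covered √(2.6² + 0.3²) ≈ 2.6 units.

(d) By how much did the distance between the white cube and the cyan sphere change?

+2.5

They were about 2.4 units apart before and 4.9 after — 2.5 units further apart.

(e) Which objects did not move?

the orange torus and the blue cone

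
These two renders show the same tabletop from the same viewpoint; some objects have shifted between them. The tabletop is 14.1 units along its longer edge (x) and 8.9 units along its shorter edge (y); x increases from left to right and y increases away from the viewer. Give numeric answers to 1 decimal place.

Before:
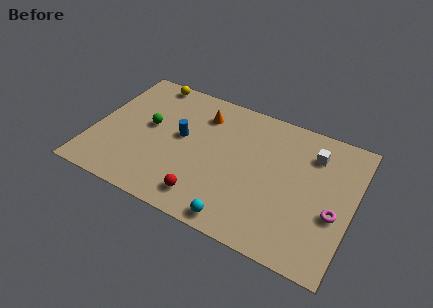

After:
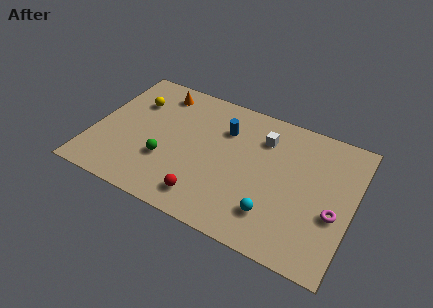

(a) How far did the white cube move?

2.7

The white cube moved from about (11.7, 6.8) to (9.0, 6.7), a distance of √(2.7² + 0.1²) ≈ 2.7.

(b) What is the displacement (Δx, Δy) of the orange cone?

(-2.5, 0.6)

The orange cone was at about (5.6, 6.9) and moved to about (3.1, 7.5).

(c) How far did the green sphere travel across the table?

2.2

The green sphere moved from about (2.9, 4.9) to (4.1, 3.0), a distance of √(1.2² + 1.9²) ≈ 2.2.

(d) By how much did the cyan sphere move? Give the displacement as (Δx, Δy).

(1.7, 1.2)

The cyan sphere was at about (8.4, 0.9) and moved to about (10.1, 2.1).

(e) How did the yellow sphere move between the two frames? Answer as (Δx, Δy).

(-0.5, -1.8)

The yellow sphere was at about (2.4, 8.1) and moved to about (1.9, 6.3).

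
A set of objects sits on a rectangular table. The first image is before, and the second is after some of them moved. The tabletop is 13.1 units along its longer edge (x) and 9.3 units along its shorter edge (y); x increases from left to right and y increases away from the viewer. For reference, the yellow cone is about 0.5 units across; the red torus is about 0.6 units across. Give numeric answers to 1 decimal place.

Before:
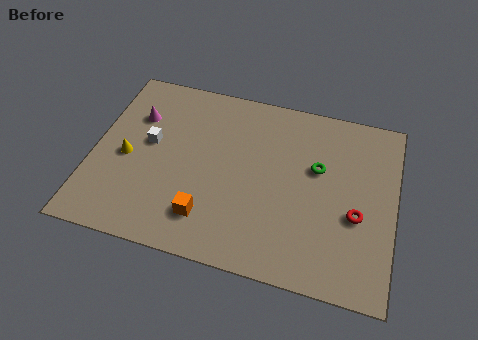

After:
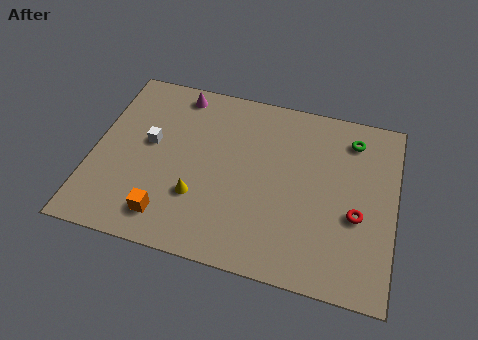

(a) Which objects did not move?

the white cube and the red torus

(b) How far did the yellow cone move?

3.5

The yellow cone was near (1.5, 4.2) before and (4.7, 2.9) after, so it travelled √(3.2² + 1.3²) ≈ 3.5 units.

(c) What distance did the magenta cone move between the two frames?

2.4

The magenta cone moved from about (1.7, 6.5) to (3.4, 8.2), a distance of √(1.7² + 1.7²) ≈ 2.4.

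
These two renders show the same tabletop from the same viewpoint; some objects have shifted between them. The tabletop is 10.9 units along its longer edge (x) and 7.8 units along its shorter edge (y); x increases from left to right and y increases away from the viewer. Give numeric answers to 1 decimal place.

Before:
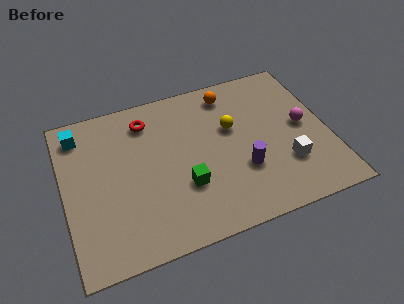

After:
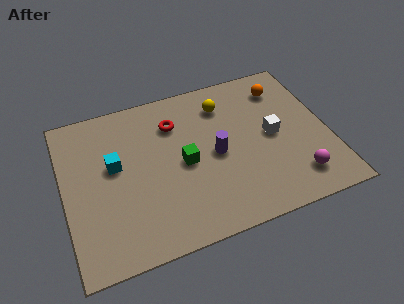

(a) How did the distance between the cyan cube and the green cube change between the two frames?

-2.7

The distance was about 5.6 in the first image and 2.9 in the second, so they moved 2.7 units closer together.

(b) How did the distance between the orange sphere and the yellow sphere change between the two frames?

+0.7

They were about 1.8 units apart before and 2.5 after — 0.7 units further apart.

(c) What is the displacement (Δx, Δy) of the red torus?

(1.1, -0.5)

The red torus started near (3.6, 6.3) and ended near (4.7, 5.8).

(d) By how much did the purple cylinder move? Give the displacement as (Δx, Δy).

(-1.0, 1.1)

From the two frames, the purple cylinder sits at roughly (7.2, 2.6) before and (6.2, 3.7) after.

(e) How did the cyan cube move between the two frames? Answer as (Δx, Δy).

(1.3, -2.0)

The cyan cube was at about (0.8, 6.5) and moved to about (2.1, 4.5).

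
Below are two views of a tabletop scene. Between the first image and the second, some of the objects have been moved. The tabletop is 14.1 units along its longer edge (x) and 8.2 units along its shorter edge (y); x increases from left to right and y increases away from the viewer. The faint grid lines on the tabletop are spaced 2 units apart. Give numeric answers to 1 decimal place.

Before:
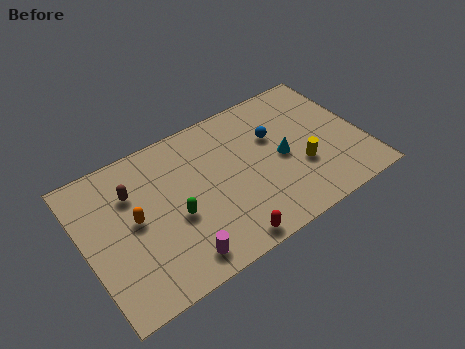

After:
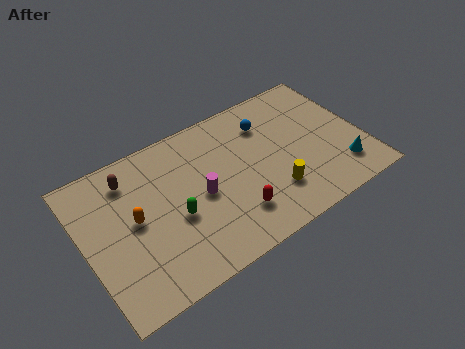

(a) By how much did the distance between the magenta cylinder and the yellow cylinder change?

-3.0

The distance was about 6.8 in the first image and 3.8 in the second, so they moved 3.0 units closer together.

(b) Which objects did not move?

the orange capsule and the green capsule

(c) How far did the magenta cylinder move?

3.1

The magenta cylinder moved from about (4.2, 1.2) to (5.8, 3.9), a distance of √(1.6² + 2.7²) ≈ 3.1.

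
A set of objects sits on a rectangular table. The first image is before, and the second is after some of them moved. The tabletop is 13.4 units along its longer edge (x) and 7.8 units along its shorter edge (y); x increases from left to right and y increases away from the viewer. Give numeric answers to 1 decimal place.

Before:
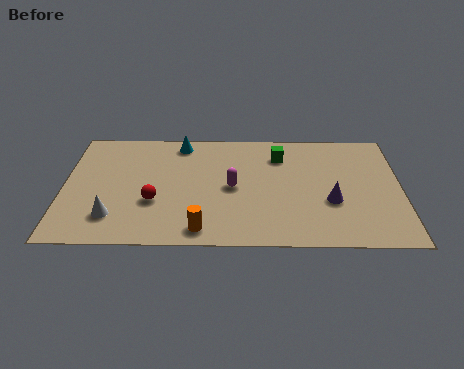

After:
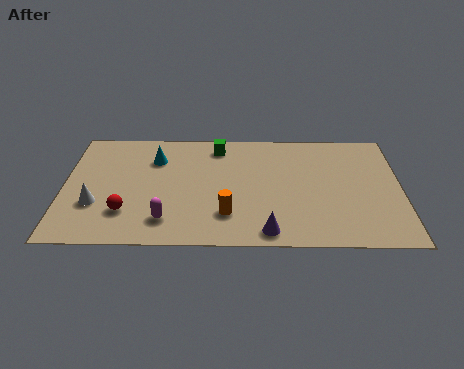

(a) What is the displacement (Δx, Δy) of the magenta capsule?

(-2.6, -2.2)

The magenta capsule was at about (6.7, 3.8) and moved to about (4.1, 1.6).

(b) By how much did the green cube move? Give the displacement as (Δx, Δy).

(-2.5, 0.6)

From the two frames, the green cube sits at roughly (8.6, 6.0) before and (6.1, 6.6) after.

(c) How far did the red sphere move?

1.3

The red sphere was near (3.6, 2.8) before and (2.5, 2.1) after, so it travelled √(1.1² + 0.7²) ≈ 1.3 units.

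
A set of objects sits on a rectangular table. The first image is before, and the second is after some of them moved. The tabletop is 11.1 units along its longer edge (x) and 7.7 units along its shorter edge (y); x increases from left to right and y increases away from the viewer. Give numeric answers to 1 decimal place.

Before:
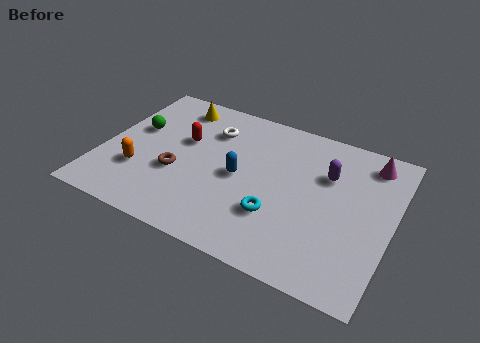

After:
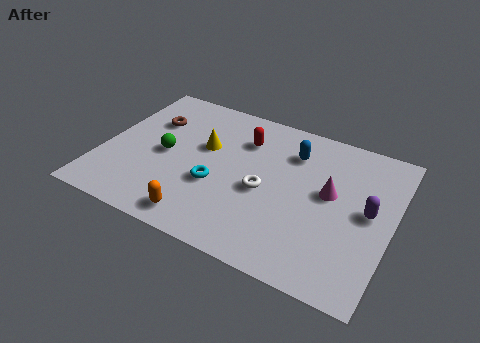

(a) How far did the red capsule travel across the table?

2.4

The red capsule moved from about (3.0, 4.7) to (5.2, 5.7), a distance of √(2.2² + 1.0²) ≈ 2.4.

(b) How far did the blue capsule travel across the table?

2.8

The blue capsule was near (5.3, 3.7) before and (7.1, 5.8) after, so it travelled √(1.8² + 2.1²) ≈ 2.8 units.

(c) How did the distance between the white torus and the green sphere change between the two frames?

+0.9

They were about 3.0 units apart before and 3.9 after — 0.9 units further apart.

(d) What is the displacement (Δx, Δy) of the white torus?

(2.4, -2.3)

The white torus started near (3.9, 5.7) and ended near (6.3, 3.4).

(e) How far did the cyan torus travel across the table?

2.5

From (6.9, 2.4) to (4.5, 2.9), the cyan torus covered √(2.4² + 0.5²) ≈ 2.5 units.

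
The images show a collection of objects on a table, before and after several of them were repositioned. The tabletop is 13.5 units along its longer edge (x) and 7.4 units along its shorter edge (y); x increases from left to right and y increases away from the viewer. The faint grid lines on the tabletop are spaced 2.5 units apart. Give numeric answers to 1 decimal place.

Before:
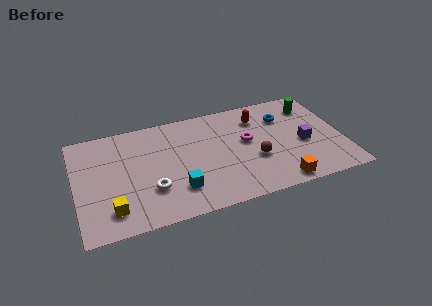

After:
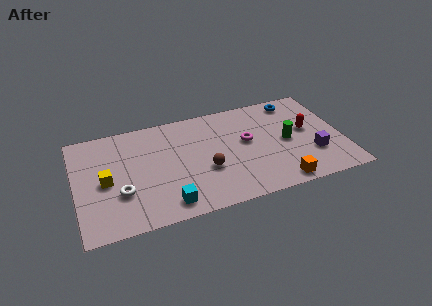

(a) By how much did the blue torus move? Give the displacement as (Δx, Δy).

(0.7, 1.0)

The blue torus was at about (10.7, 5.4) and moved to about (11.4, 6.4).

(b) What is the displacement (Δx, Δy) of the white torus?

(-1.5, 0.2)

From the two frames, the white torus sits at roughly (3.7, 2.3) before and (2.2, 2.5) after.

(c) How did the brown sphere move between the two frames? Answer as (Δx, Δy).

(-2.5, 0.0)

The brown sphere started near (9.0, 2.8) and ended near (6.5, 2.8).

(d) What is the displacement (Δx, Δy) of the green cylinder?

(-1.5, -2.2)

From the two frames, the green cylinder sits at roughly (12.2, 5.8) before and (10.7, 3.6) after.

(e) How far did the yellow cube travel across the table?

2.0

The yellow cube was near (1.7, 1.5) before and (1.5, 3.5) after, so it travelled √(0.2² + 2.0²) ≈ 2.0 units.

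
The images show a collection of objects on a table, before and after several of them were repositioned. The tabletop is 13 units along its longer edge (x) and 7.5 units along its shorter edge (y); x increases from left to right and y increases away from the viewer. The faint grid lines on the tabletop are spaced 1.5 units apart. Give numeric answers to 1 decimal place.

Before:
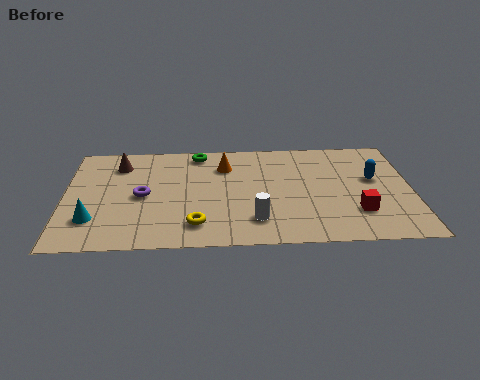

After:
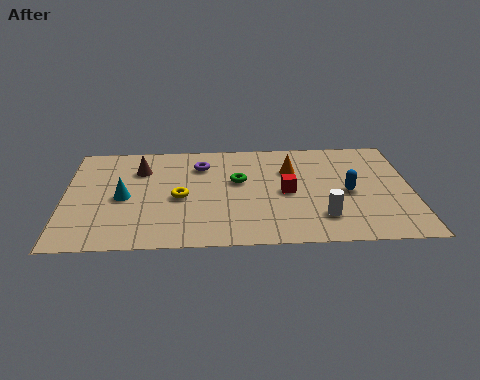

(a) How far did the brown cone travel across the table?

0.9

The brown cone moved from about (2.0, 5.9) to (2.8, 5.5), a distance of √(0.8² + 0.4²) ≈ 0.9.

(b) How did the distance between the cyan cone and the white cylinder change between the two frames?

+1.6

The distance was about 6.0 in the first image and 7.6 in the second, so they moved 1.6 units further apart.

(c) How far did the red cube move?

3.0

From (10.9, 2.1) to (8.3, 3.6), the red cube covered √(2.6² + 1.5²) ≈ 3.0 units.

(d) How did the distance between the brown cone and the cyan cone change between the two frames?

-1.9

The distance was about 4.0 in the first image and 2.1 in the second, so they moved 1.9 units closer together.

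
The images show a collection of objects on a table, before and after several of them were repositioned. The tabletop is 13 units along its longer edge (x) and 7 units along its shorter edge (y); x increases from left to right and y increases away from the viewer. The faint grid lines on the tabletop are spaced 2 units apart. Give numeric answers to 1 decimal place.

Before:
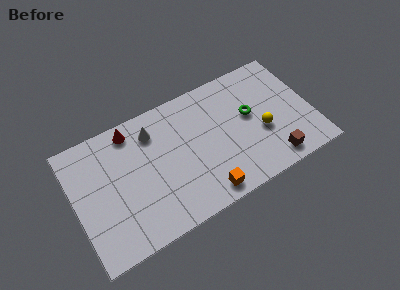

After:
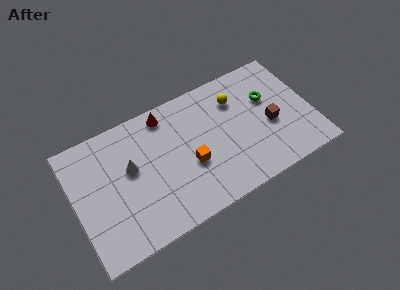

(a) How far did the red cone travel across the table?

1.9

The red cone moved from about (3.4, 6.1) to (5.3, 6.1), a distance of √(1.9² + 0.0²) ≈ 1.9.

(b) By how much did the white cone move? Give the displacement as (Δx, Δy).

(-1.4, -1.4)

The white cone was at about (4.5, 5.5) and moved to about (3.1, 4.1).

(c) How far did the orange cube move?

2.0

From (6.7, 0.9) to (6.2, 2.8), the orange cube covered √(0.5² + 1.9²) ≈ 2.0 units.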